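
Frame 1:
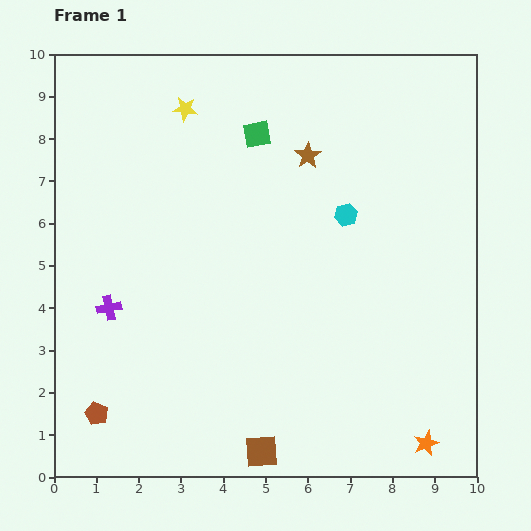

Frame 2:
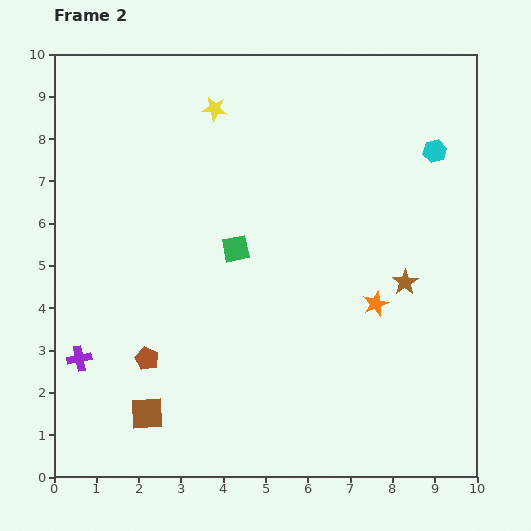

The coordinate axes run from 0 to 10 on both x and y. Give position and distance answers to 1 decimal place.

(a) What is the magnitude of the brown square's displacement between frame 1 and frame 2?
2.8

The brown square moved from (4.9, 0.6) to (2.2, 1.5), a distance of √(2.7² + 0.9²) ≈ 2.8.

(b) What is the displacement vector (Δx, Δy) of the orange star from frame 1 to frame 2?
(-1.2, 3.3)

The orange star was at (8.8, 0.8) in frame 1 and (7.6, 4.1) in frame 2.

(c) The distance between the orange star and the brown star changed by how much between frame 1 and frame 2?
-6.5

Distance in frame 1: 7.4. Distance in frame 2: 0.9.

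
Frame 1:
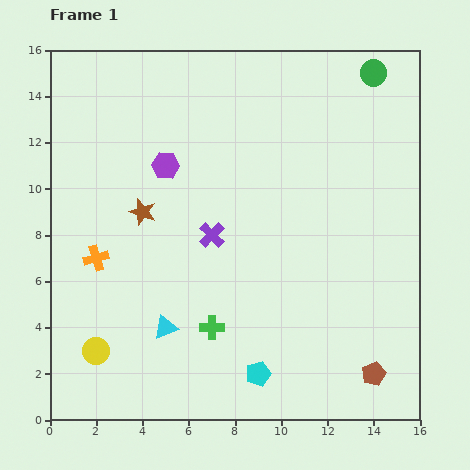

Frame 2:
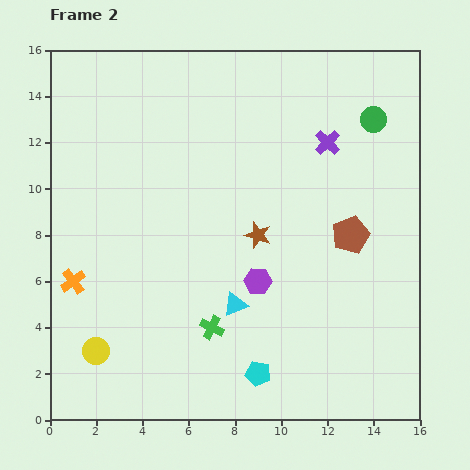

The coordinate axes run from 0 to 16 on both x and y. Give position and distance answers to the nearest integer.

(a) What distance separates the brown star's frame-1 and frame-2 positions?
5

The brown star moved from (4, 9) to (9, 8), a distance of √(5² + 1²) ≈ 5.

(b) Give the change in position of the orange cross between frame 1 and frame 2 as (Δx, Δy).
(-1, -1)

The orange cross was at (2, 7) in frame 1 and (1, 6) in frame 2.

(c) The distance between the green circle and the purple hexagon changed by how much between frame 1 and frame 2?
-1

Distance in frame 1: 10. Distance in frame 2: 9.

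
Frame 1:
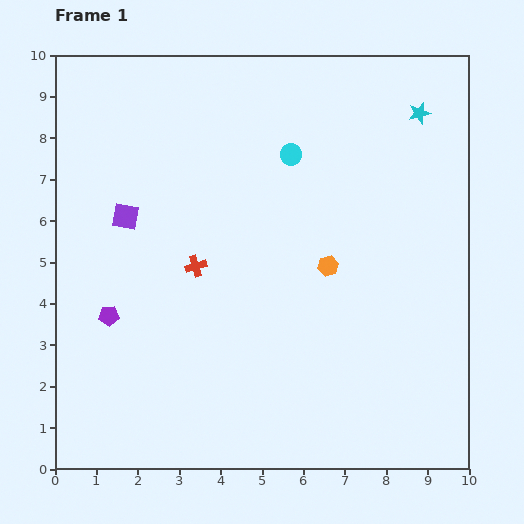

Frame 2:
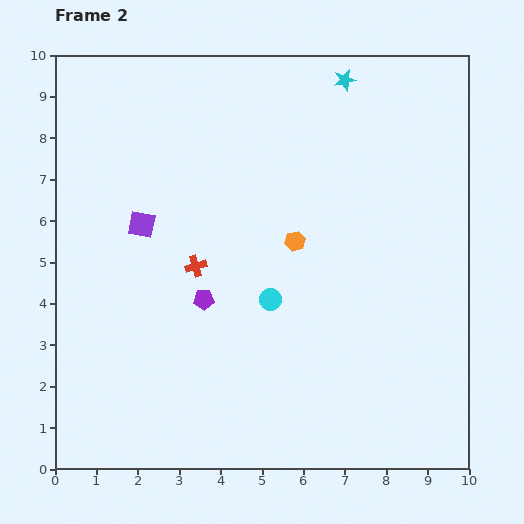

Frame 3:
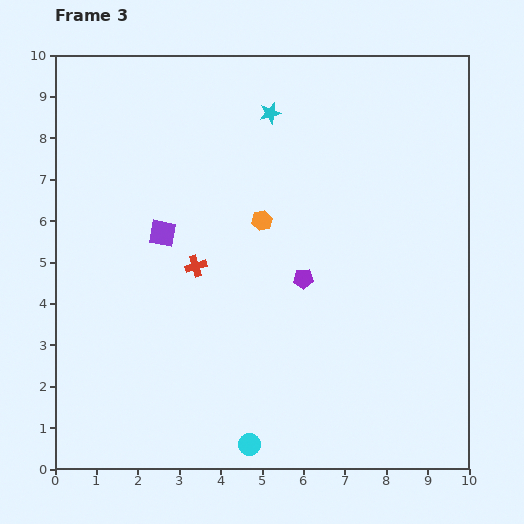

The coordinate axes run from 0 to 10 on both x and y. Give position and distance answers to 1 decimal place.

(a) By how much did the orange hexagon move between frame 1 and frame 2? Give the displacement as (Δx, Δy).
(-0.8, 0.6)

The orange hexagon was at (6.6, 4.9) in frame 1 and (5.8, 5.5) in frame 2.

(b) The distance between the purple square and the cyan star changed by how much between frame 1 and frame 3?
-3.6

Distance in frame 1: 7.5. Distance in frame 3: 3.9.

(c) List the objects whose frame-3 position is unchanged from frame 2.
the red cross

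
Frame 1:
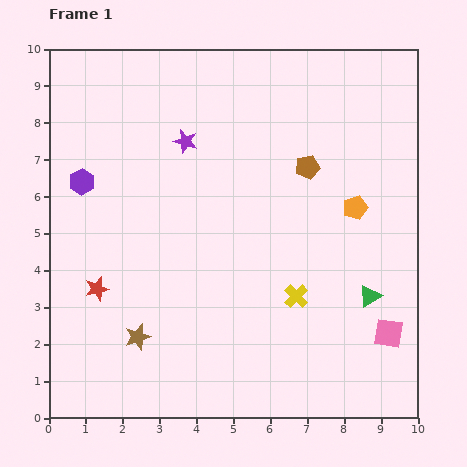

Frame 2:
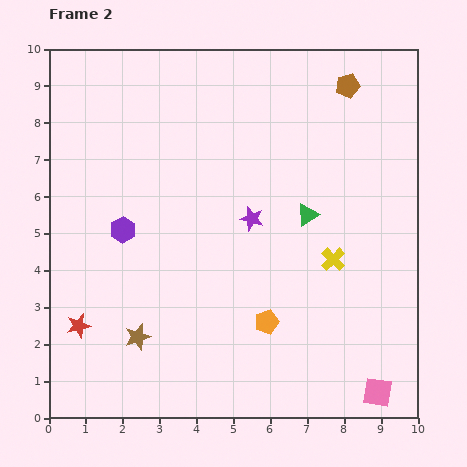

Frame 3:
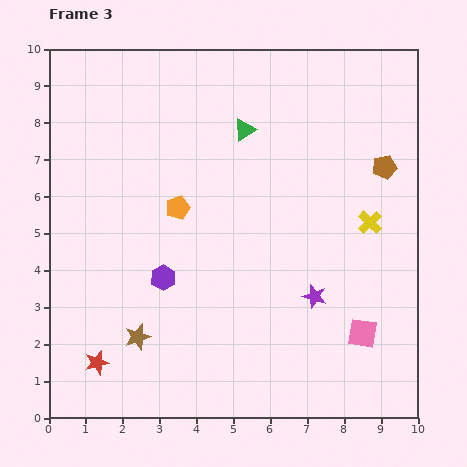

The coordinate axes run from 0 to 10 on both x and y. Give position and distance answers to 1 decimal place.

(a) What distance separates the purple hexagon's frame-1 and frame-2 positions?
1.7

The purple hexagon moved from (0.9, 6.4) to (2.0, 5.1), a distance of √(1.1² + 1.3²) ≈ 1.7.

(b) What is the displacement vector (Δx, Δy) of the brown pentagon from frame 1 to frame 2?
(1.1, 2.2)

The brown pentagon was at (7.0, 6.8) in frame 1 and (8.1, 9.0) in frame 2.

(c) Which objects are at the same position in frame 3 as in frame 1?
the brown star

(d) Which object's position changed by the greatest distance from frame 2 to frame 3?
the orange pentagon

(moved 3.9; next 2.9)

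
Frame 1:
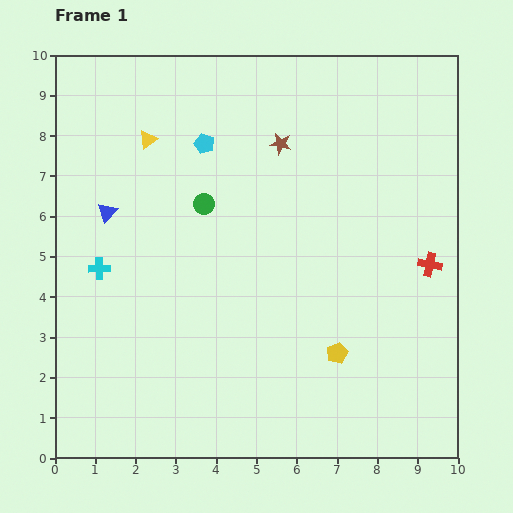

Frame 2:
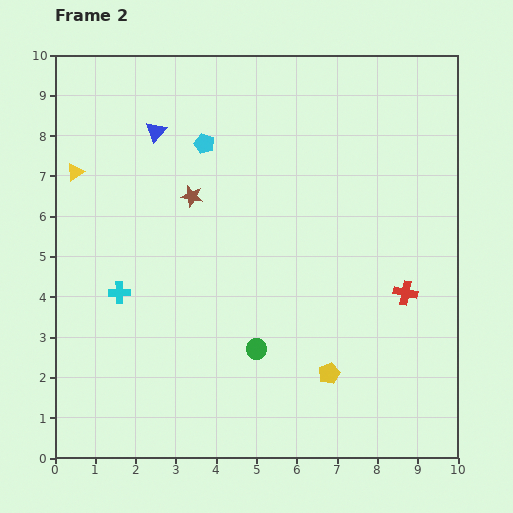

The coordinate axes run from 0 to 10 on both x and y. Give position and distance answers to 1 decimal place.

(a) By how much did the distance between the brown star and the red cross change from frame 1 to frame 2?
+1.0

Distance in frame 1: 4.8. Distance in frame 2: 5.8.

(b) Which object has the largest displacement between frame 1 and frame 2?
the green circle

(moved 3.8; next 2.6)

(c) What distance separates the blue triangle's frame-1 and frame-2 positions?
2.3

The blue triangle moved from (1.3, 6.1) to (2.5, 8.1), a distance of √(1.2² + 2.0²) ≈ 2.3.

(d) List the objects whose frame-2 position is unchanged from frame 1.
the cyan pentagon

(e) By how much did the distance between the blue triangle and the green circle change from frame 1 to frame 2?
+3.6

Distance in frame 1: 2.4. Distance in frame 2: 6.0.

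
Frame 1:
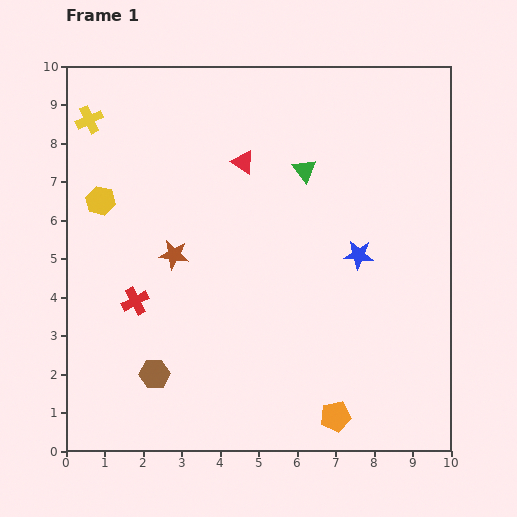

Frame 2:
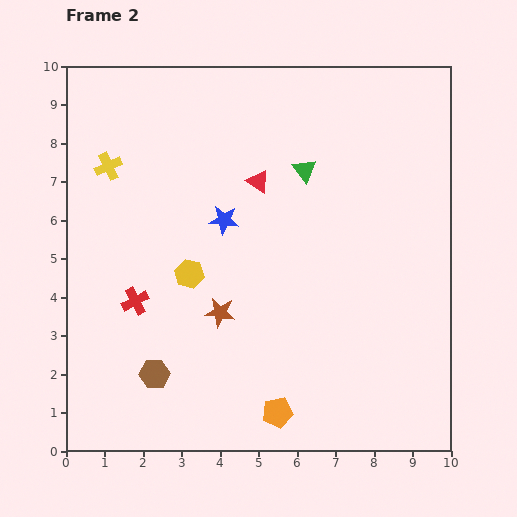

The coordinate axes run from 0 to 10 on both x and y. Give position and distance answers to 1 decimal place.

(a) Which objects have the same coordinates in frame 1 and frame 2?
the red cross, the brown hexagon, the green triangle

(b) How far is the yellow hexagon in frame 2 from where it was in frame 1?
3.0

The yellow hexagon moved from (0.9, 6.5) to (3.2, 4.6), a distance of √(2.3² + 1.9²) ≈ 3.0.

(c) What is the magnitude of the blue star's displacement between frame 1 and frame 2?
3.6

The blue star moved from (7.6, 5.1) to (4.1, 6.0), a distance of √(3.5² + 0.9²) ≈ 3.6.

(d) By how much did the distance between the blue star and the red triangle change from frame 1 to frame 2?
-2.5

Distance in frame 1: 3.8. Distance in frame 2: 1.3.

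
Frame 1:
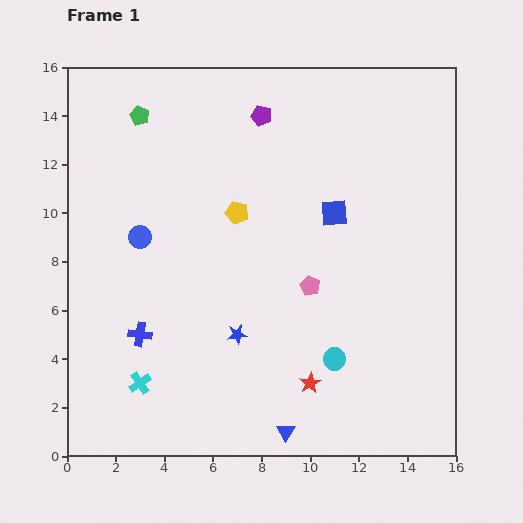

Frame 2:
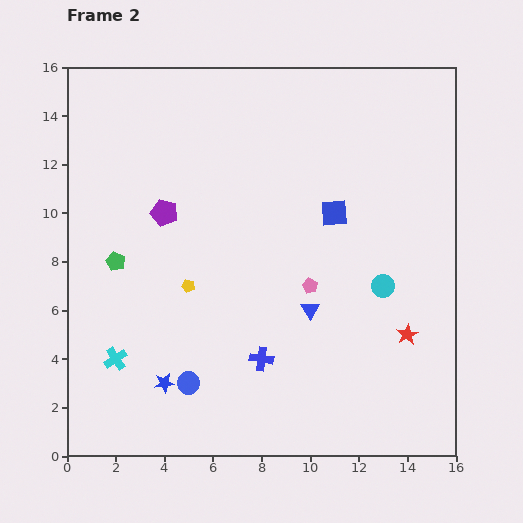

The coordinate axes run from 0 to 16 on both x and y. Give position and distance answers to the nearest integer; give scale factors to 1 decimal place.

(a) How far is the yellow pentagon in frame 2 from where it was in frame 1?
4

The yellow pentagon moved from (7, 10) to (5, 7), a distance of √(2² + 3²) ≈ 4.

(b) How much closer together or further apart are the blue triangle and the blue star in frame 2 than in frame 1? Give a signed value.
+3

Distance in frame 1: 4. Distance in frame 2: 7.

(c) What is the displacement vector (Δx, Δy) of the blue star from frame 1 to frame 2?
(-3, -2)

The blue star was at (7, 5) in frame 1 and (4, 3) in frame 2.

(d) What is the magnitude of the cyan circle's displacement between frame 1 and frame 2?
4

The cyan circle moved from (11, 4) to (13, 7), a distance of √(2² + 3²) ≈ 4.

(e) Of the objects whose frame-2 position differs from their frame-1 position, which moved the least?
the cyan cross

(moved 1)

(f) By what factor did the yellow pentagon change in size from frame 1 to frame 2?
0.6×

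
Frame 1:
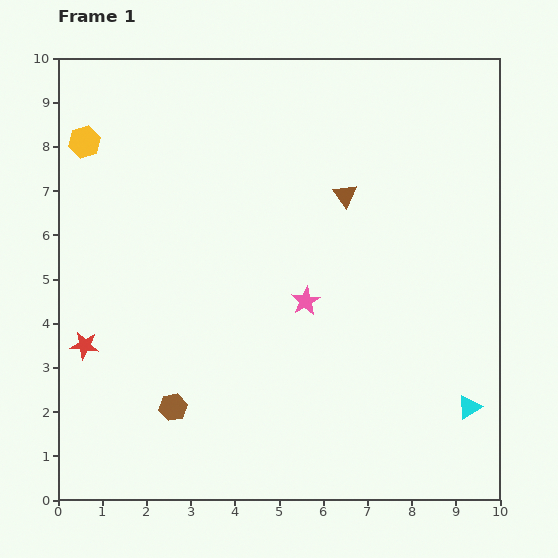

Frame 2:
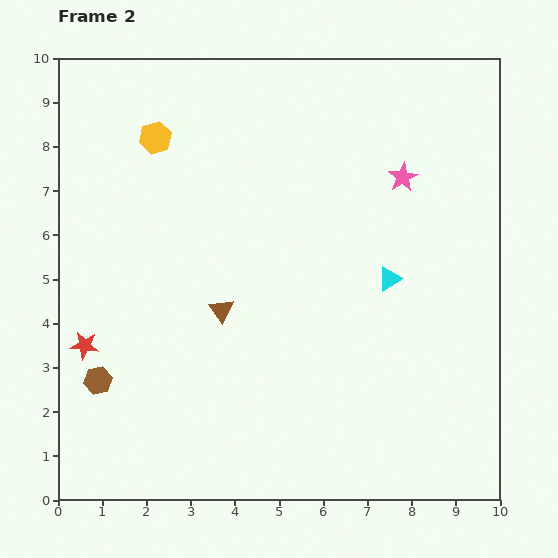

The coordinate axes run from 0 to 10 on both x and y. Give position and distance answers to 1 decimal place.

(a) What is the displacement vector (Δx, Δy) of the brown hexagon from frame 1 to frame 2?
(-1.7, 0.6)

The brown hexagon was at (2.6, 2.1) in frame 1 and (0.9, 2.7) in frame 2.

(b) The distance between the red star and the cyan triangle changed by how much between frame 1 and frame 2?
-1.7

Distance in frame 1: 8.8. Distance in frame 2: 7.1.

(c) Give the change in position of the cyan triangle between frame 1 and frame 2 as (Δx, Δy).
(-1.8, 2.9)

The cyan triangle was at (9.3, 2.1) in frame 1 and (7.5, 5.0) in frame 2.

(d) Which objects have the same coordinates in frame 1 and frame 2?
the red star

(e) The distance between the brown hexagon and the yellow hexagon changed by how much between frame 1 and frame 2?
-0.6

Distance in frame 1: 6.3. Distance in frame 2: 5.7.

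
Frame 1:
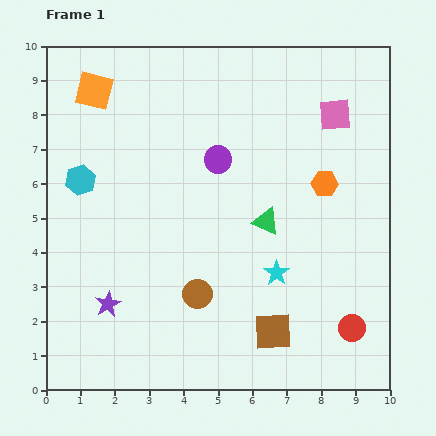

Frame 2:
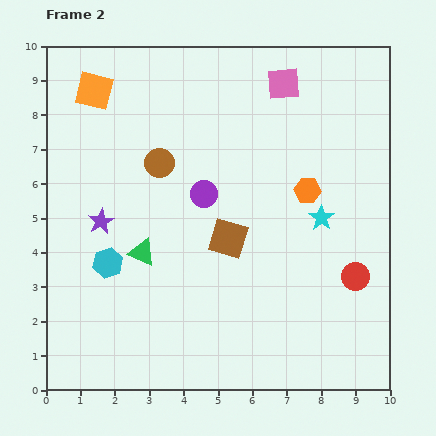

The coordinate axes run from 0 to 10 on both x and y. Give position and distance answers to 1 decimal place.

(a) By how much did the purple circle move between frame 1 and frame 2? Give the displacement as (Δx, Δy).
(-0.4, -1.0)

The purple circle was at (5.0, 6.7) in frame 1 and (4.6, 5.7) in frame 2.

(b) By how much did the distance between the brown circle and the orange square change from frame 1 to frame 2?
-3.8

Distance in frame 1: 6.6. Distance in frame 2: 2.8.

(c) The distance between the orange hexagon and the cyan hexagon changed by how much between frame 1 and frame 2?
-0.9

Distance in frame 1: 7.1. Distance in frame 2: 6.2.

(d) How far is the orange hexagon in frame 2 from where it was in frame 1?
0.5

The orange hexagon moved from (8.1, 6.0) to (7.6, 5.8), a distance of √(0.5² + 0.2²) ≈ 0.5.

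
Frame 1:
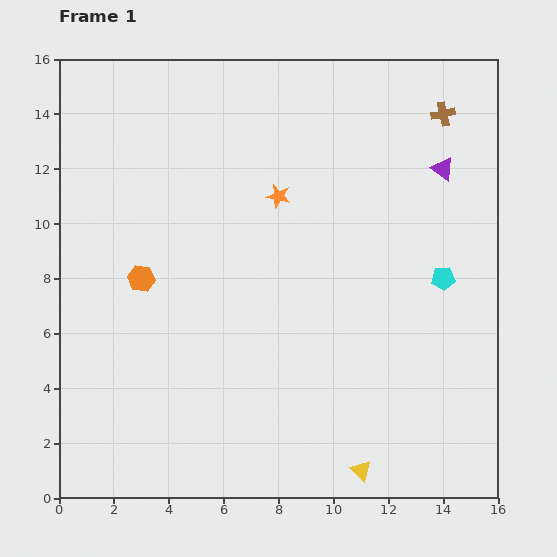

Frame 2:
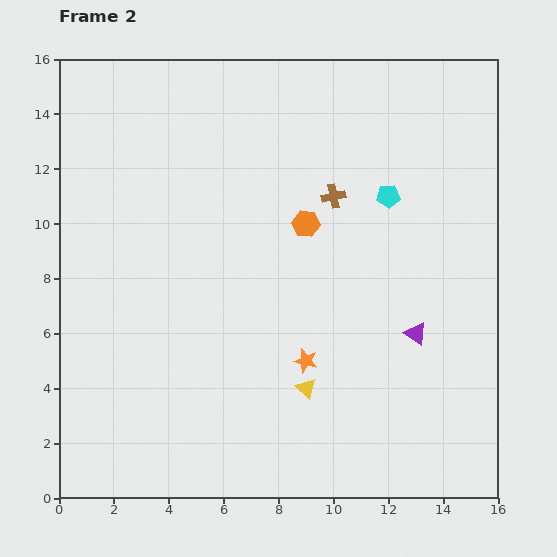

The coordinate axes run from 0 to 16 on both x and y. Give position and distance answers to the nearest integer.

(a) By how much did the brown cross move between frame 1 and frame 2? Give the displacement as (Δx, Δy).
(-4, -3)

The brown cross was at (14, 14) in frame 1 and (10, 11) in frame 2.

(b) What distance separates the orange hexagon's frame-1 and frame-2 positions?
6

The orange hexagon moved from (3, 8) to (9, 10), a distance of √(6² + 2²) ≈ 6.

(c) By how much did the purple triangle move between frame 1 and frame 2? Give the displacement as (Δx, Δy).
(-1, -6)

The purple triangle was at (14, 12) in frame 1 and (13, 6) in frame 2.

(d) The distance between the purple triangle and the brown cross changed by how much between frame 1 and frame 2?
+4

Distance in frame 1: 2. Distance in frame 2: 6.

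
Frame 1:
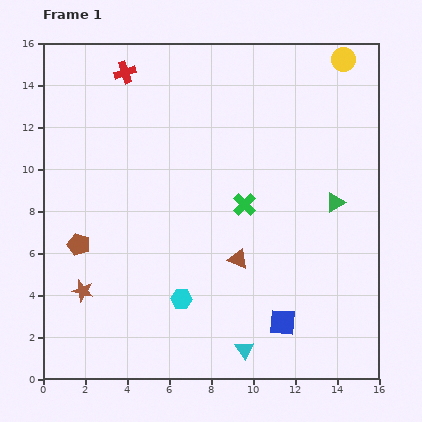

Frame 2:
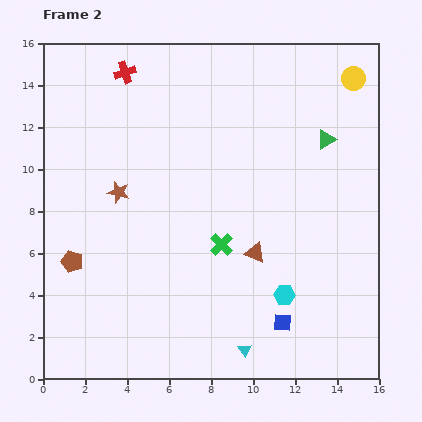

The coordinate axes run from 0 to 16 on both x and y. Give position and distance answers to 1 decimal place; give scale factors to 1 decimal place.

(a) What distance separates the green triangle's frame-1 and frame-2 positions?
3.0

The green triangle moved from (13.9, 8.4) to (13.5, 11.4), a distance of √(0.4² + 3.0²) ≈ 3.0.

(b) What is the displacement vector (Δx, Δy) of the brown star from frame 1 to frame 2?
(1.7, 4.7)

The brown star was at (1.9, 4.2) in frame 1 and (3.6, 8.9) in frame 2.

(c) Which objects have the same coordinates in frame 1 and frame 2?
the blue square, the cyan triangle, the red cross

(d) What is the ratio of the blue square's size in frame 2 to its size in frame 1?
0.7×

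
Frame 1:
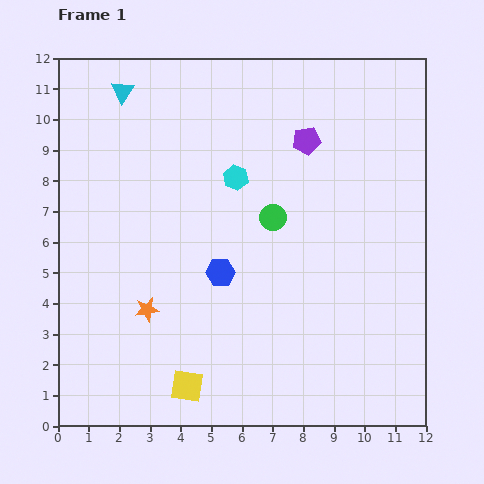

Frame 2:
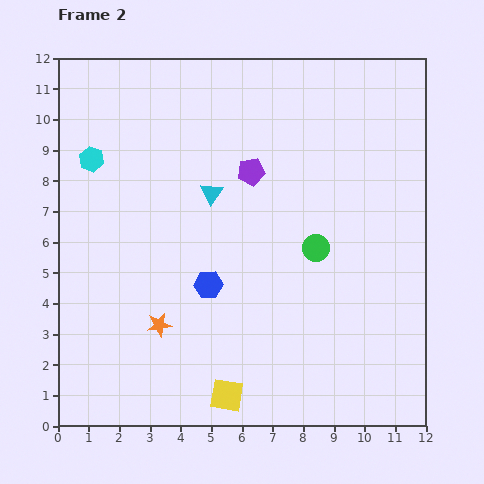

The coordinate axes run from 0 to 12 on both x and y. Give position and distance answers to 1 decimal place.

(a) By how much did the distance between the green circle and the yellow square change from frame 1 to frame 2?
-0.6

Distance in frame 1: 6.2. Distance in frame 2: 5.6.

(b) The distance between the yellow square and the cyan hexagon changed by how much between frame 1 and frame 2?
+1.9

Distance in frame 1: 7.0. Distance in frame 2: 8.9.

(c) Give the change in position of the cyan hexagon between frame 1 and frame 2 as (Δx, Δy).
(-4.7, 0.6)

The cyan hexagon was at (5.8, 8.1) in frame 1 and (1.1, 8.7) in frame 2.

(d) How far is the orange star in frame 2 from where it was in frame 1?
0.6

The orange star moved from (2.9, 3.8) to (3.3, 3.3), a distance of √(0.4² + 0.5²) ≈ 0.6.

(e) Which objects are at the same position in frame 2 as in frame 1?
none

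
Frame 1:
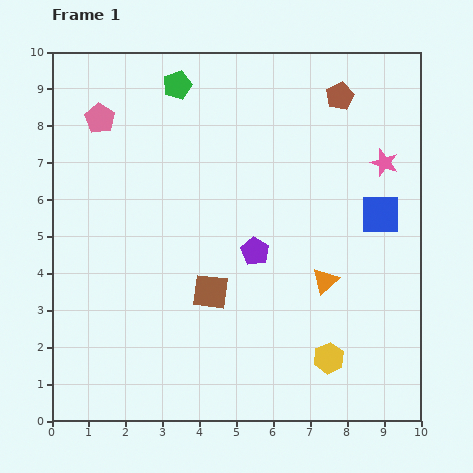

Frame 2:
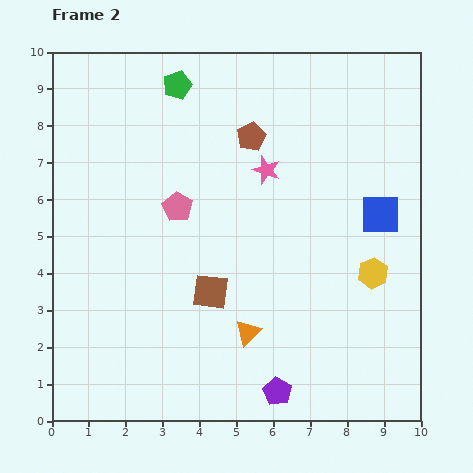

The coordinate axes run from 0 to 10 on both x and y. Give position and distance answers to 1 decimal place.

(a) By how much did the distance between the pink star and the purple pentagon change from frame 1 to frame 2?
+1.8

Distance in frame 1: 4.2. Distance in frame 2: 6.0.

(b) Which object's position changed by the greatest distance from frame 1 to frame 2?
the purple pentagon

(moved 3.8; next 3.2)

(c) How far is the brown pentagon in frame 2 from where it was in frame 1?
2.6

The brown pentagon moved from (7.8, 8.8) to (5.4, 7.7), a distance of √(2.4² + 1.1²) ≈ 2.6.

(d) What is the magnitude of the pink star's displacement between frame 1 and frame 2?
3.2

The pink star moved from (9.0, 7.0) to (5.8, 6.8), a distance of √(3.2² + 0.2²) ≈ 3.2.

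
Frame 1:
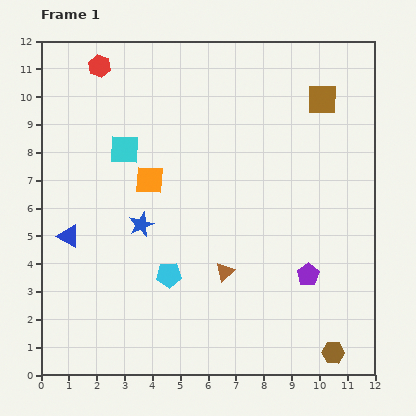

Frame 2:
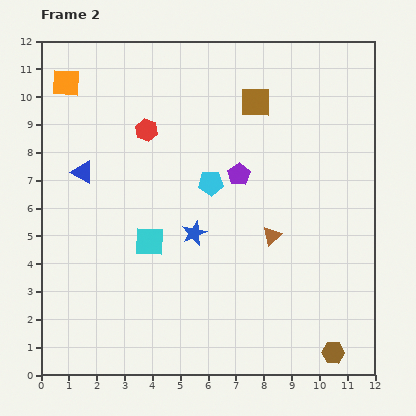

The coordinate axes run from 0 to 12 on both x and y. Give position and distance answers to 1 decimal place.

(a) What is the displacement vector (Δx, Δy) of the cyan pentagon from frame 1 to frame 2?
(1.5, 3.3)

The cyan pentagon was at (4.6, 3.6) in frame 1 and (6.1, 6.9) in frame 2.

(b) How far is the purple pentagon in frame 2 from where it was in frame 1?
4.4

The purple pentagon moved from (9.6, 3.6) to (7.1, 7.2), a distance of √(2.5² + 3.6²) ≈ 4.4.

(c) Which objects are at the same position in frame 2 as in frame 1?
the brown hexagon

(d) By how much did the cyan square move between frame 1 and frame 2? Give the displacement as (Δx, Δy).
(0.9, -3.3)

The cyan square was at (3.0, 8.1) in frame 1 and (3.9, 4.8) in frame 2.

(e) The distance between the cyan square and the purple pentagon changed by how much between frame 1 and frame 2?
-4.0

Distance in frame 1: 8.0. Distance in frame 2: 4.0.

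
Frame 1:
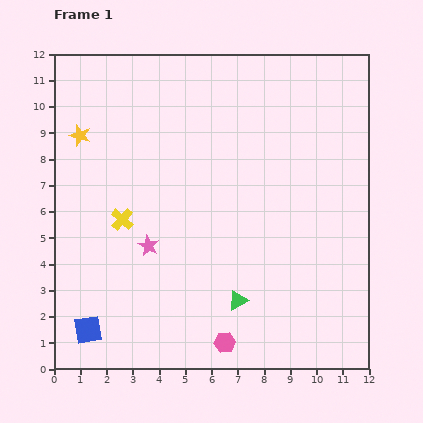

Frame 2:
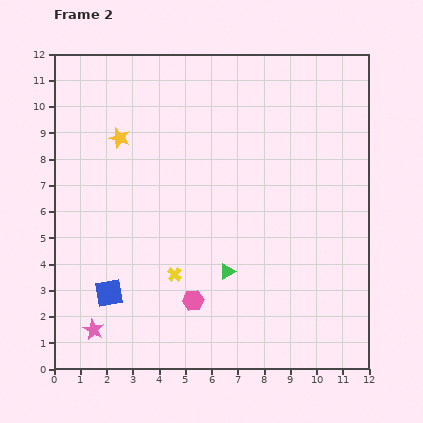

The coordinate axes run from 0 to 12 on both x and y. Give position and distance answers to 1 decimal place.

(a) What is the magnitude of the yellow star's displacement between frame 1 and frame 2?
1.5

The yellow star moved from (1.0, 8.9) to (2.5, 8.8), a distance of √(1.5² + 0.1²) ≈ 1.5.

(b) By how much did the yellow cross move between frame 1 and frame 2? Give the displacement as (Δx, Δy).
(2.0, -2.1)

The yellow cross was at (2.6, 5.7) in frame 1 and (4.6, 3.6) in frame 2.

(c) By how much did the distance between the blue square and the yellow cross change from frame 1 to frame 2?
-1.8

Distance in frame 1: 4.4. Distance in frame 2: 2.6.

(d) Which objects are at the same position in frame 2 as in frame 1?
none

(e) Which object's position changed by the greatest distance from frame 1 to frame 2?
the pink star

(moved 3.8; next 2.9)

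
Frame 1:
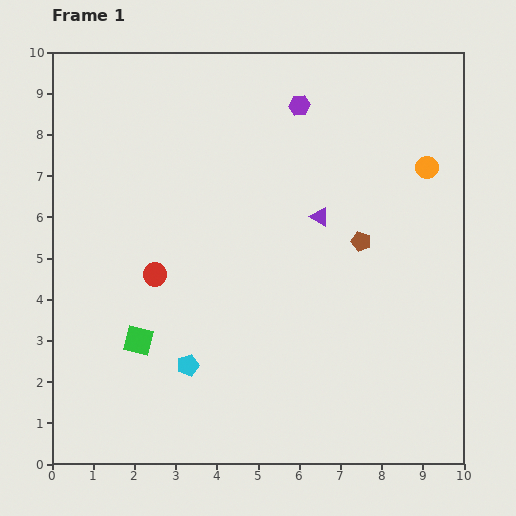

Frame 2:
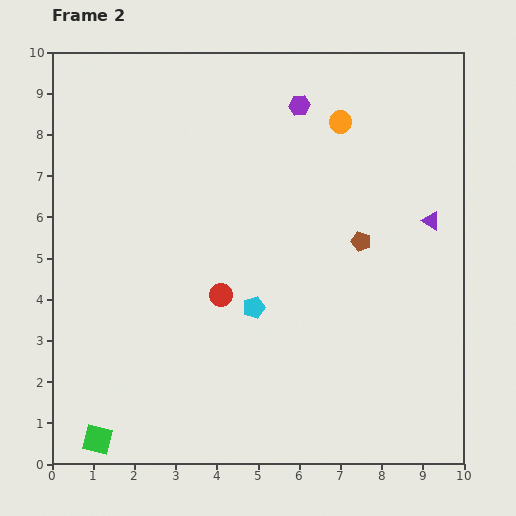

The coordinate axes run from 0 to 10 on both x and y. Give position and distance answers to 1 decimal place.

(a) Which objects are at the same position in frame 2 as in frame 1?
the purple hexagon, the brown pentagon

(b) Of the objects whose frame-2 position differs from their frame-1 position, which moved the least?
the red circle

(moved 1.7)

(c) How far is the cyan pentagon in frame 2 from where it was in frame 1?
2.1

The cyan pentagon moved from (3.3, 2.4) to (4.9, 3.8), a distance of √(1.6² + 1.4²) ≈ 2.1.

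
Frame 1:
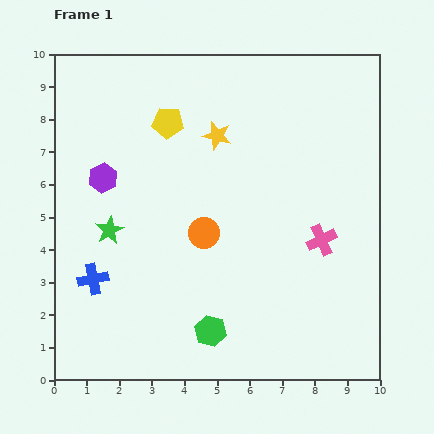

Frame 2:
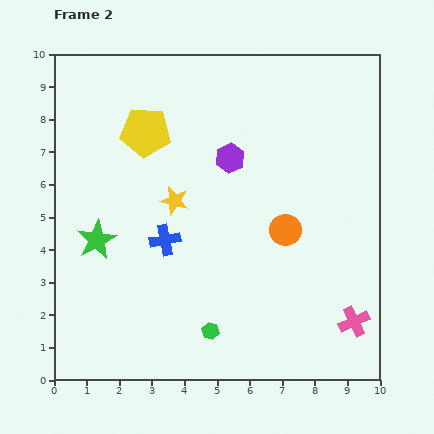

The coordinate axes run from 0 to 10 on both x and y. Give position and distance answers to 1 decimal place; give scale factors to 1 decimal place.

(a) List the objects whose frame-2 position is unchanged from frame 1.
the green hexagon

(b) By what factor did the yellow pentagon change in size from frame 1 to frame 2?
1.6×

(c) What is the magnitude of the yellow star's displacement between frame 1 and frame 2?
2.4

The yellow star moved from (5.0, 7.5) to (3.7, 5.5), a distance of √(1.3² + 2.0²) ≈ 2.4.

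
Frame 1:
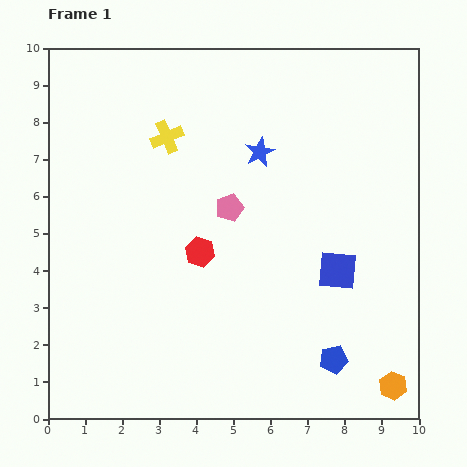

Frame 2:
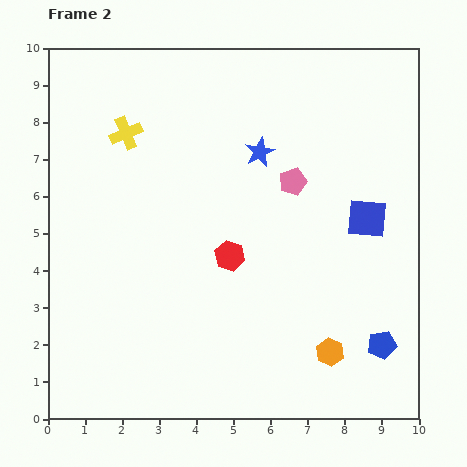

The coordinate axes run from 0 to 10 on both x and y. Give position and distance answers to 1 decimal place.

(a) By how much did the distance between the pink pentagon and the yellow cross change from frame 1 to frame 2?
+2.2

Distance in frame 1: 2.5. Distance in frame 2: 4.7.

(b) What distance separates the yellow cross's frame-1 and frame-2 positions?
1.1

The yellow cross moved from (3.2, 7.6) to (2.1, 7.7), a distance of √(1.1² + 0.1²) ≈ 1.1.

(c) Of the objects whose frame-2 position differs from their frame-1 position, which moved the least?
the red hexagon

(moved 0.8)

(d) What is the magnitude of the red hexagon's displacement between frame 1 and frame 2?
0.8

The red hexagon moved from (4.1, 4.5) to (4.9, 4.4), a distance of √(0.8² + 0.1²) ≈ 0.8.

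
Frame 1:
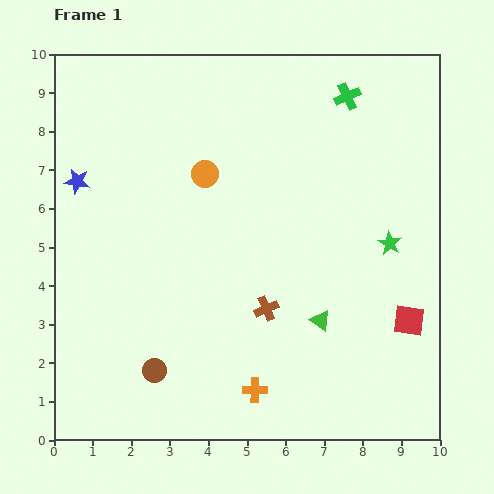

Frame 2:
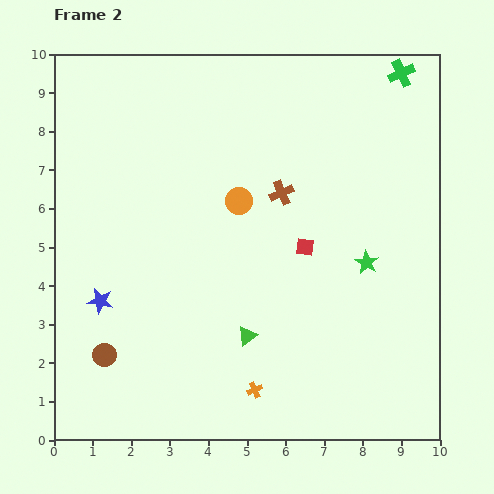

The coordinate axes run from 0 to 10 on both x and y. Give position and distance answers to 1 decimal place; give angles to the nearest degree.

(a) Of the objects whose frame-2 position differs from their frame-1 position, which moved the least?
the green star

(moved 0.8)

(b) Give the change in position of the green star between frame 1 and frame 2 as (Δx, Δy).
(-0.6, -0.5)

The green star was at (8.7, 5.1) in frame 1 and (8.1, 4.6) in frame 2.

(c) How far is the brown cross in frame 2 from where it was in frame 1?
3.0

The brown cross moved from (5.5, 3.4) to (5.9, 6.4), a distance of √(0.4² + 3.0²) ≈ 3.0.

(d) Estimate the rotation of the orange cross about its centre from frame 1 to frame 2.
23° counter-clockwise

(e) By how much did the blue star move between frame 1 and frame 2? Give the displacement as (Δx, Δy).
(0.6, -3.1)

The blue star was at (0.6, 6.7) in frame 1 and (1.2, 3.6) in frame 2.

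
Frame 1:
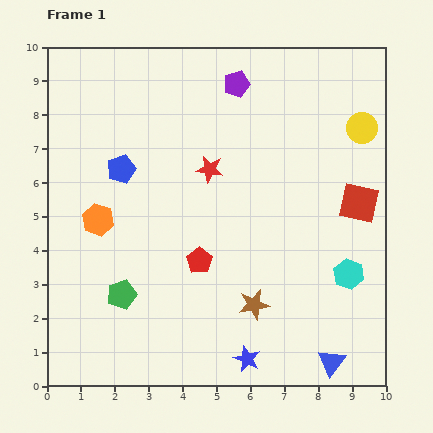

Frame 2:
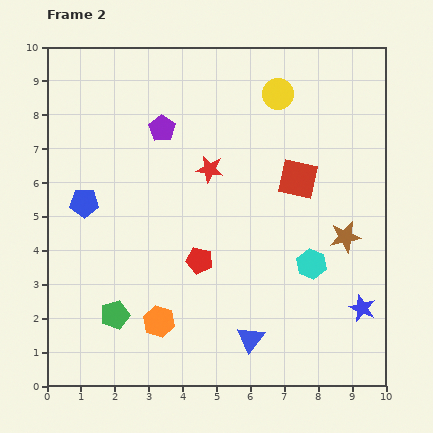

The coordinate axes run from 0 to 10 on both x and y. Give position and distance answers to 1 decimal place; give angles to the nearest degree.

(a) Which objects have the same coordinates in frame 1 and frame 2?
the red star, the red pentagon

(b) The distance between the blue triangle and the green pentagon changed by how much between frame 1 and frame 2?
-2.4

Distance in frame 1: 6.5. Distance in frame 2: 4.1.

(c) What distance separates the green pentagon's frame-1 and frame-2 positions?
0.6

The green pentagon moved from (2.2, 2.7) to (2.0, 2.1), a distance of √(0.2² + 0.6²) ≈ 0.6.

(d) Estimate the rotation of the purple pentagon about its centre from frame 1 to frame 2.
21° counter-clockwise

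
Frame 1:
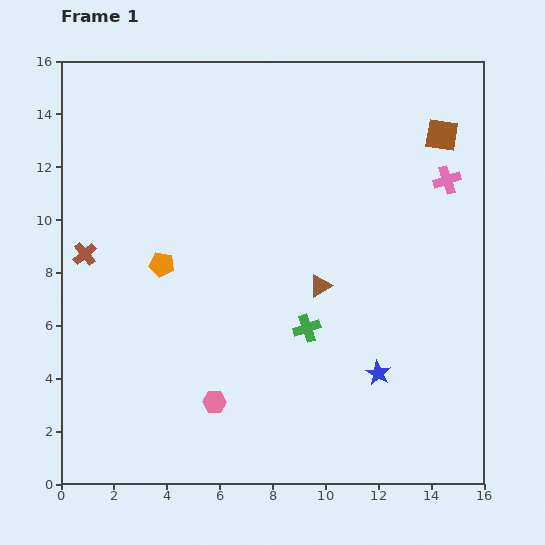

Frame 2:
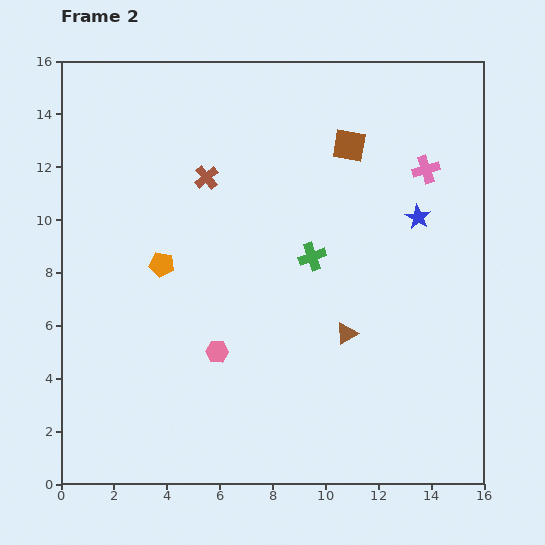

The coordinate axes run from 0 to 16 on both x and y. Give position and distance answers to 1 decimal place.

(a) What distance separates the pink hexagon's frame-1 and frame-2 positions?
1.9

The pink hexagon moved from (5.8, 3.1) to (5.9, 5.0), a distance of √(0.1² + 1.9²) ≈ 1.9.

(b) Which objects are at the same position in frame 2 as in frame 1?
the orange pentagon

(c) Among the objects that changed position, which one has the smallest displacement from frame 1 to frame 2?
the pink cross

(moved 0.9)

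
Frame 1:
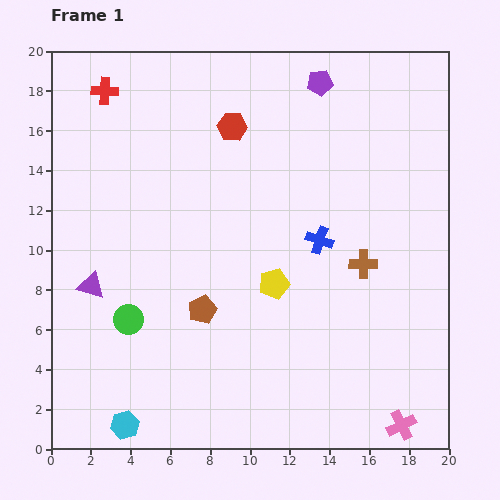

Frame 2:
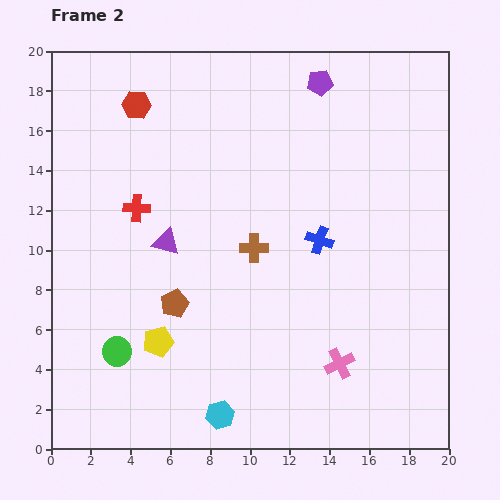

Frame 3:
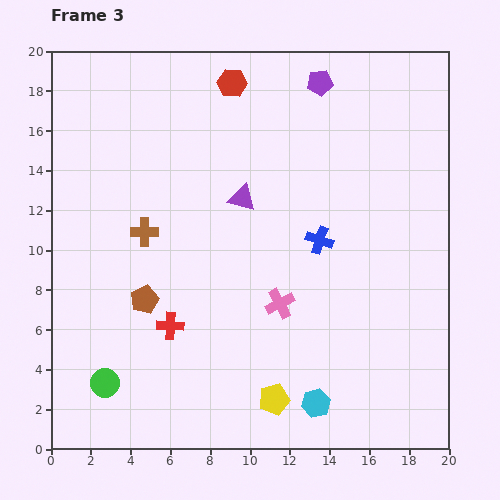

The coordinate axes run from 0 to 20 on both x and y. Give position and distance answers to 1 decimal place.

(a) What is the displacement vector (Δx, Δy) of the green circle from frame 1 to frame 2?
(-0.6, -1.6)

The green circle was at (3.9, 6.5) in frame 1 and (3.3, 4.9) in frame 2.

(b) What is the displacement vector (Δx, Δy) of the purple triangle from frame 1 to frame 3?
(7.6, 4.4)

The purple triangle was at (2.0, 8.2) in frame 1 and (9.6, 12.6) in frame 3.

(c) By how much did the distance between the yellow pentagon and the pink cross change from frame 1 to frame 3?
-4.8

Distance in frame 1: 9.6. Distance in frame 3: 4.8.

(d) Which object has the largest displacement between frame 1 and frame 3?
the red cross

(moved 12.3; next 11.1)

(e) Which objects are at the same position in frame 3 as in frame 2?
the purple pentagon, the blue cross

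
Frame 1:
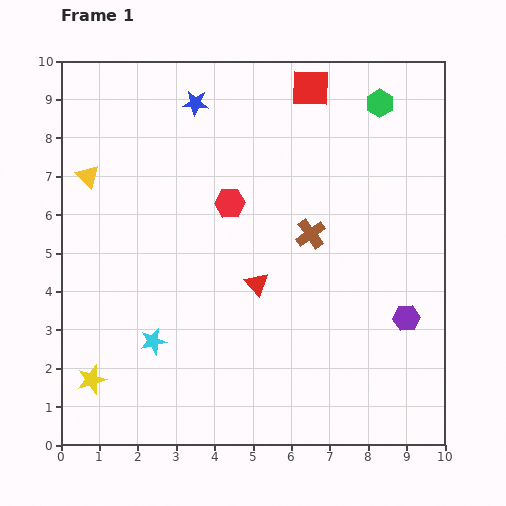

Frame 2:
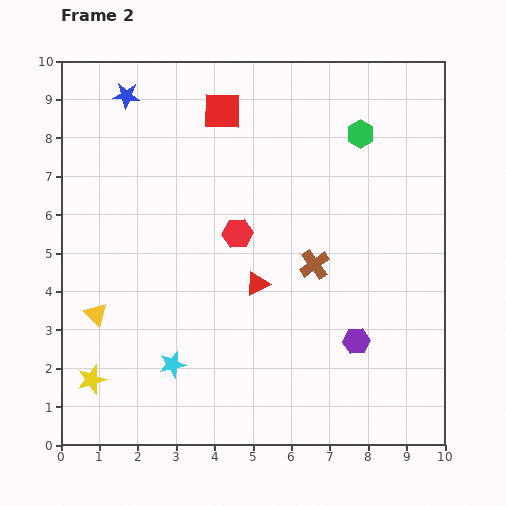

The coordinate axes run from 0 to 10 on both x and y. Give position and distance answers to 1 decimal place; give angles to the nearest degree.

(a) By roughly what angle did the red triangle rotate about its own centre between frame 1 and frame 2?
43° clockwise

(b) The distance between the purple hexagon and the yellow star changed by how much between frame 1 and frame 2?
-1.4

Distance in frame 1: 8.4. Distance in frame 2: 7.0.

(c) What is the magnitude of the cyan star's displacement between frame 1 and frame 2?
0.8

The cyan star moved from (2.4, 2.7) to (2.9, 2.1), a distance of √(0.5² + 0.6²) ≈ 0.8.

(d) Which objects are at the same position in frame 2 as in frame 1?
the red triangle, the yellow star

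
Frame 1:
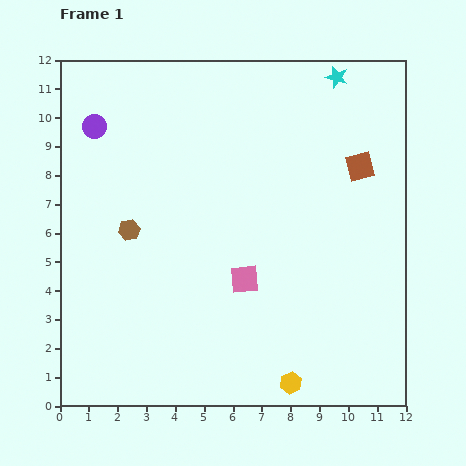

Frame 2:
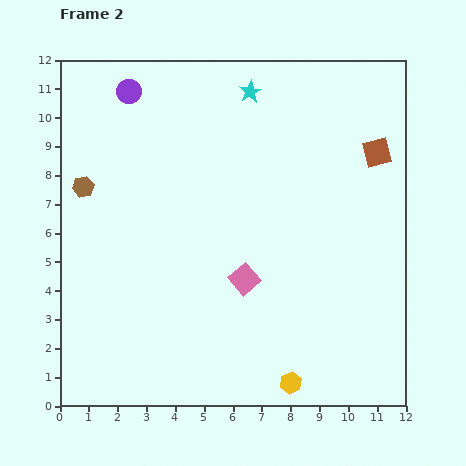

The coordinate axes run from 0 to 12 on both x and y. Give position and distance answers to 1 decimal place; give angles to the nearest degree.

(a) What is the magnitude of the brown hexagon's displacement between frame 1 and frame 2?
2.2

The brown hexagon moved from (2.4, 6.1) to (0.8, 7.6), a distance of √(1.6² + 1.5²) ≈ 2.2.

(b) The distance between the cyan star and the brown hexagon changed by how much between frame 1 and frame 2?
-2.2

Distance in frame 1: 8.9. Distance in frame 2: 6.7.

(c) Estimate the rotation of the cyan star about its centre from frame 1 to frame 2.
27° clockwise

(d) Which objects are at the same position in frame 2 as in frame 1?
the pink square, the yellow hexagon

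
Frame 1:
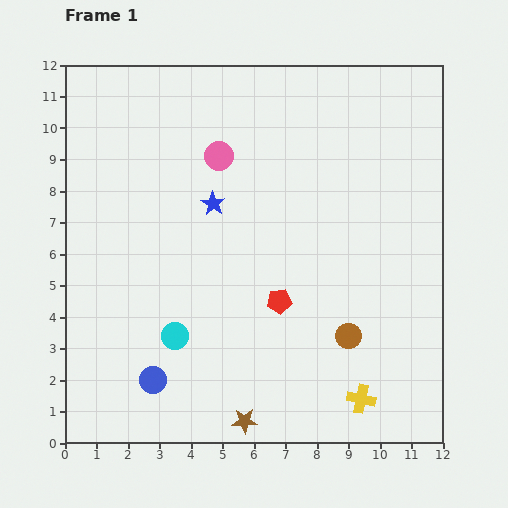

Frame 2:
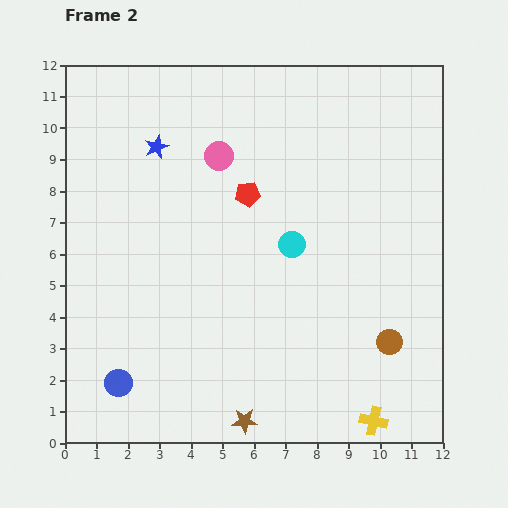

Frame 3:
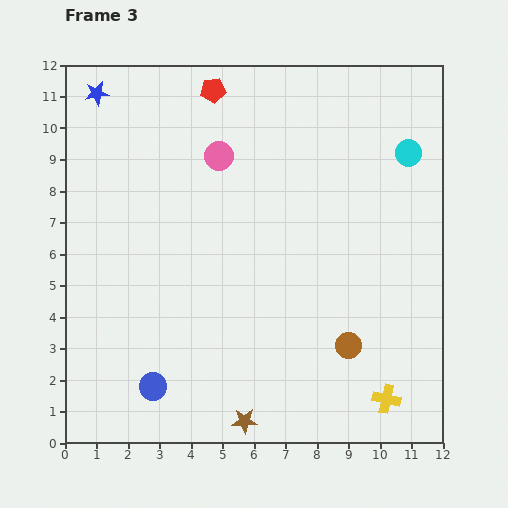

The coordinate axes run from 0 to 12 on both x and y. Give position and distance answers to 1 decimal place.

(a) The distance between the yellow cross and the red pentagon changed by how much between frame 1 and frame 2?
+4.2

Distance in frame 1: 4.0. Distance in frame 2: 8.2.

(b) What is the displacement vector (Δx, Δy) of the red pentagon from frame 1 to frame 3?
(-2.1, 6.7)

The red pentagon was at (6.8, 4.5) in frame 1 and (4.7, 11.2) in frame 3.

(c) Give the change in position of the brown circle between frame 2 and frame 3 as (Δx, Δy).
(-1.3, -0.1)

The brown circle was at (10.3, 3.2) in frame 2 and (9.0, 3.1) in frame 3.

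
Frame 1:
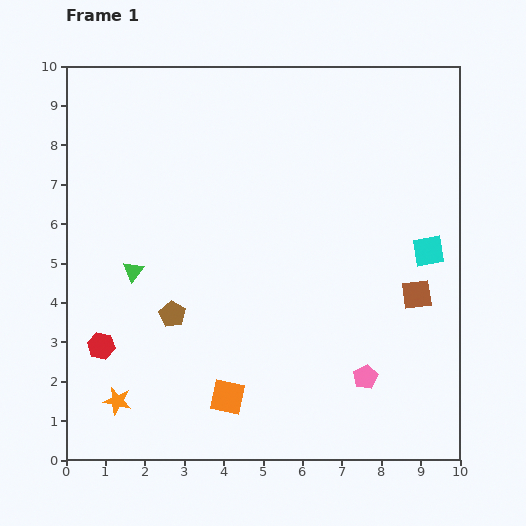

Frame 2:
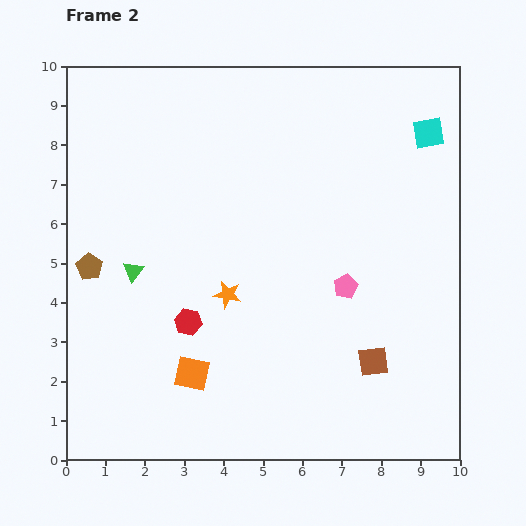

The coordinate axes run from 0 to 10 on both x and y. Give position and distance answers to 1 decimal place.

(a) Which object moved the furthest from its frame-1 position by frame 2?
the orange star

(moved 3.9; next 3.0)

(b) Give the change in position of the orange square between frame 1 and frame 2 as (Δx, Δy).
(-0.9, 0.6)

The orange square was at (4.1, 1.6) in frame 1 and (3.2, 2.2) in frame 2.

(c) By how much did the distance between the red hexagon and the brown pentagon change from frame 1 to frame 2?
+0.9

Distance in frame 1: 2.0. Distance in frame 2: 2.9.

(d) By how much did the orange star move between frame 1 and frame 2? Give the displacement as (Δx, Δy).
(2.8, 2.7)

The orange star was at (1.3, 1.5) in frame 1 and (4.1, 4.2) in frame 2.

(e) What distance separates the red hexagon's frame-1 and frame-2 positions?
2.3

The red hexagon moved from (0.9, 2.9) to (3.1, 3.5), a distance of √(2.2² + 0.6²) ≈ 2.3.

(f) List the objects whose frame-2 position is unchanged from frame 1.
the green triangle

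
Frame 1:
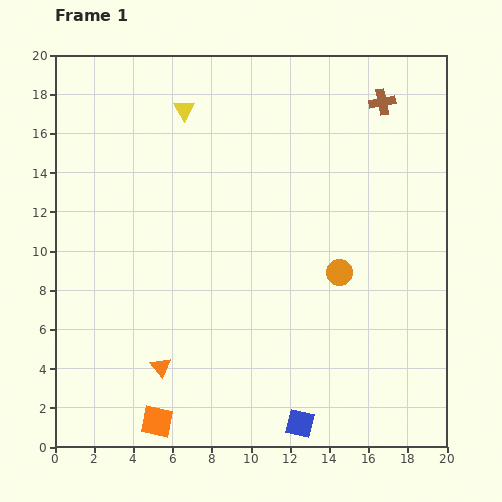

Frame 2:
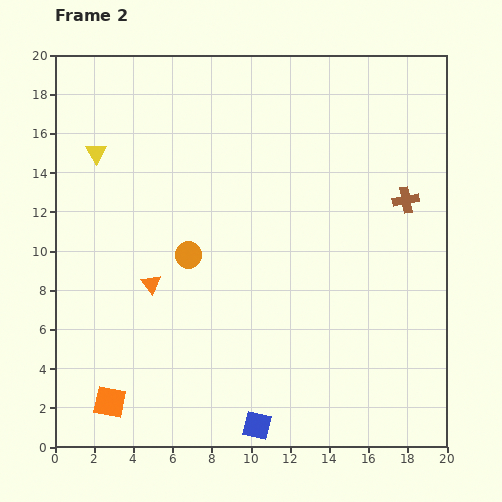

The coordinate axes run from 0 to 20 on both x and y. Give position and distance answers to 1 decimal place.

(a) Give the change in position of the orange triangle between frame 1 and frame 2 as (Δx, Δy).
(-0.5, 4.2)

The orange triangle was at (5.4, 4.1) in frame 1 and (4.9, 8.3) in frame 2.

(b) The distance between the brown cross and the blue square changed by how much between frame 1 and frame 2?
-3.1

Distance in frame 1: 16.9. Distance in frame 2: 13.8.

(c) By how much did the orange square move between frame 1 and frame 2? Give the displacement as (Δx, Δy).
(-2.4, 1.0)

The orange square was at (5.2, 1.3) in frame 1 and (2.8, 2.3) in frame 2.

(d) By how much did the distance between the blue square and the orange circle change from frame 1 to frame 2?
+1.4

Distance in frame 1: 8.0. Distance in frame 2: 9.4.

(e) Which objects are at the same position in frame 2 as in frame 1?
none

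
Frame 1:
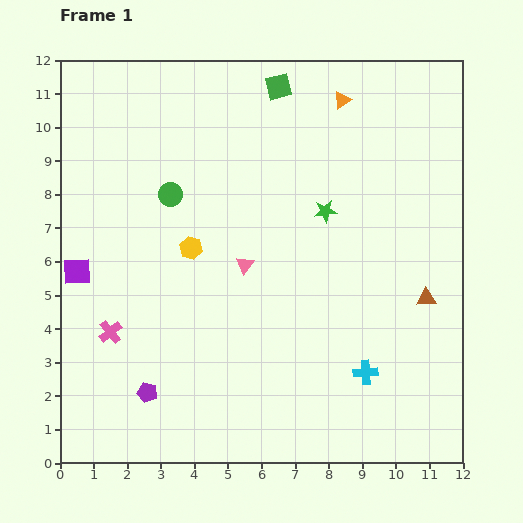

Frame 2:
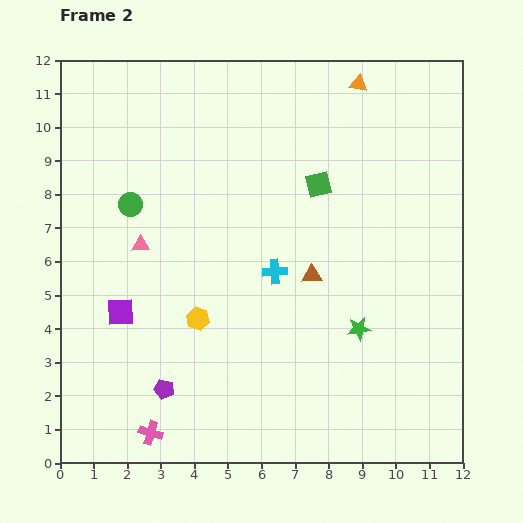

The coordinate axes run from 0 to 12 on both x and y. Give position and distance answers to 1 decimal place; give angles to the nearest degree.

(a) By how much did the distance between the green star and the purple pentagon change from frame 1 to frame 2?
-1.5

Distance in frame 1: 7.6. Distance in frame 2: 6.1.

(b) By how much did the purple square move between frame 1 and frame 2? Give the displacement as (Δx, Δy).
(1.3, -1.2)

The purple square was at (0.5, 5.7) in frame 1 and (1.8, 4.5) in frame 2.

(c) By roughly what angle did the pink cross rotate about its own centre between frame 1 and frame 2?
34° counter-clockwise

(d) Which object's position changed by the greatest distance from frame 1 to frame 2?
the cyan cross

(moved 4.0; next 3.6)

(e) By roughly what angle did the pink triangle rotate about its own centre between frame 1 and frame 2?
54° clockwise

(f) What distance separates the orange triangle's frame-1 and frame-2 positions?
0.7

The orange triangle moved from (8.4, 10.8) to (8.9, 11.3), a distance of √(0.5² + 0.5²) ≈ 0.7.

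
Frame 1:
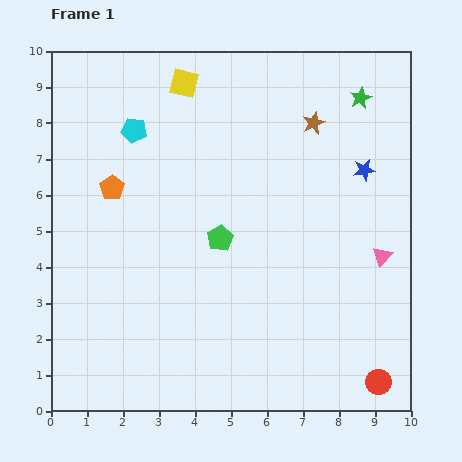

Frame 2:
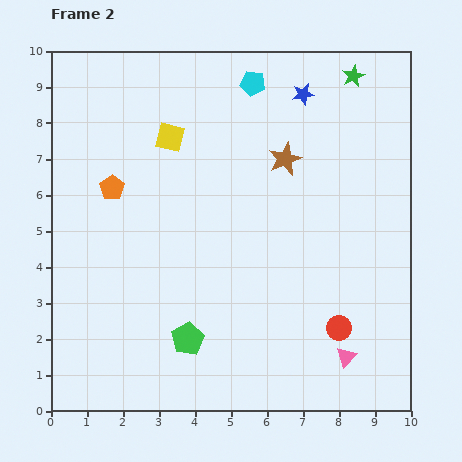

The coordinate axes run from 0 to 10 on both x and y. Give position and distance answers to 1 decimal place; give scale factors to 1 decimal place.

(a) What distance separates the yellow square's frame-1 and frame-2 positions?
1.6

The yellow square moved from (3.7, 9.1) to (3.3, 7.6), a distance of √(0.4² + 1.5²) ≈ 1.6.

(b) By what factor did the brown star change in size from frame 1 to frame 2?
1.5×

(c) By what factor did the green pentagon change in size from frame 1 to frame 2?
1.3×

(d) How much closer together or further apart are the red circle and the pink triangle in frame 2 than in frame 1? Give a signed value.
-2.7

Distance in frame 1: 3.5. Distance in frame 2: 0.8.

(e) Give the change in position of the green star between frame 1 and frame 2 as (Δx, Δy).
(-0.2, 0.6)

The green star was at (8.6, 8.7) in frame 1 and (8.4, 9.3) in frame 2.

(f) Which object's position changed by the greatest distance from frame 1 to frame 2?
the cyan pentagon

(moved 3.5; next 3.0)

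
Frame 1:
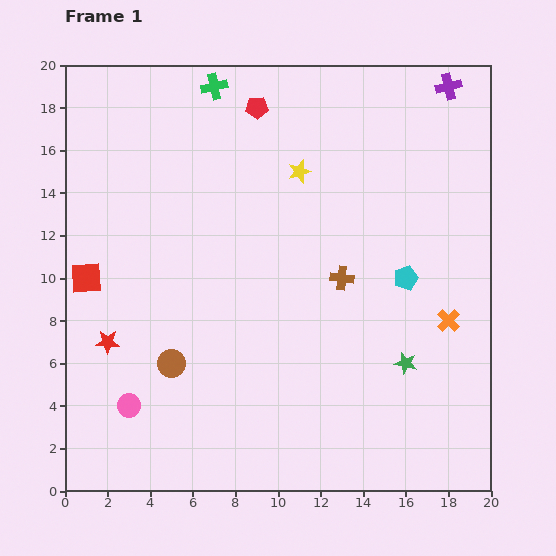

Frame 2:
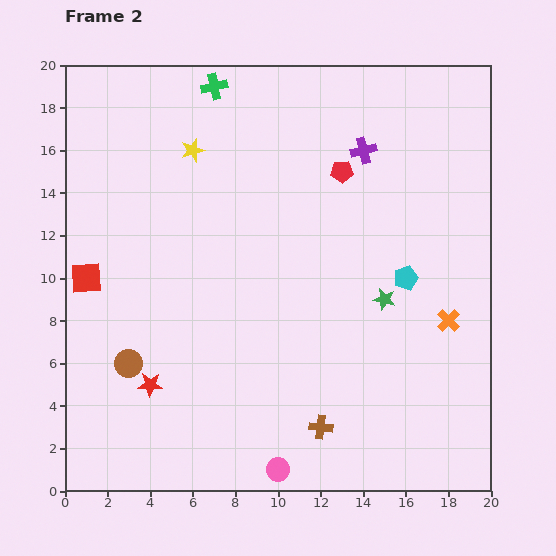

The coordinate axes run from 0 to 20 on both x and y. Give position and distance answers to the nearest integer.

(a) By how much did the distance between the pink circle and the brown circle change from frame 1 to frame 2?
+6

Distance in frame 1: 3. Distance in frame 2: 9.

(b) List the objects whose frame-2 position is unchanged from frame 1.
the green cross, the orange cross, the cyan pentagon, the red square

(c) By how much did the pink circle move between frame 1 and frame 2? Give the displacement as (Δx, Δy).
(7, -3)

The pink circle was at (3, 4) in frame 1 and (10, 1) in frame 2.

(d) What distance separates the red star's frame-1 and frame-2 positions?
3

The red star moved from (2, 7) to (4, 5), a distance of √(2² + 2²) ≈ 3.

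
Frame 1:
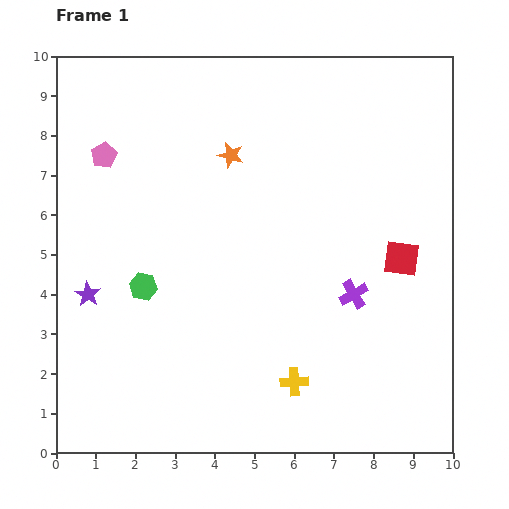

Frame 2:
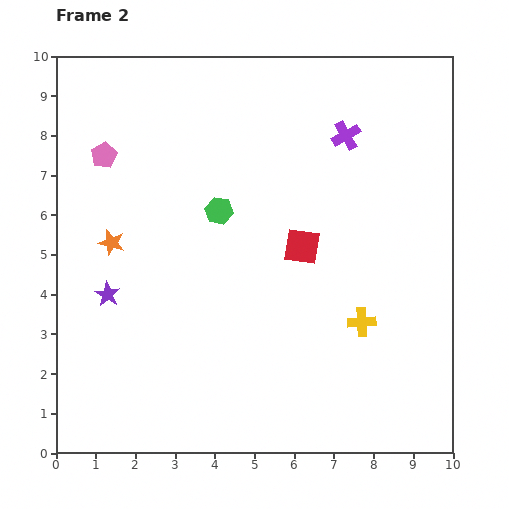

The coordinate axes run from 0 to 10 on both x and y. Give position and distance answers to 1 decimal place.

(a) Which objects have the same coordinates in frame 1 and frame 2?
the pink pentagon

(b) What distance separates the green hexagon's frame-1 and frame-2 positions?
2.7

The green hexagon moved from (2.2, 4.2) to (4.1, 6.1), a distance of √(1.9² + 1.9²) ≈ 2.7.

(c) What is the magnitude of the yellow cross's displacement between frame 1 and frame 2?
2.3

The yellow cross moved from (6.0, 1.8) to (7.7, 3.3), a distance of √(1.7² + 1.5²) ≈ 2.3.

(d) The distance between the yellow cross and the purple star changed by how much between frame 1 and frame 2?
+0.8

Distance in frame 1: 5.6. Distance in frame 2: 6.4.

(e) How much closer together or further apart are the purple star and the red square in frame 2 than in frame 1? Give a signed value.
-3.0

Distance in frame 1: 8.0. Distance in frame 2: 5.0.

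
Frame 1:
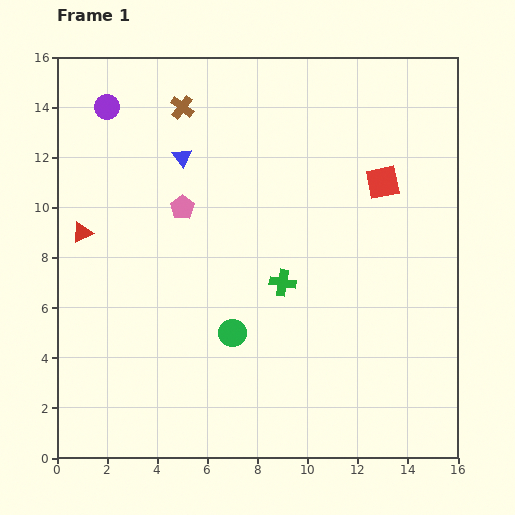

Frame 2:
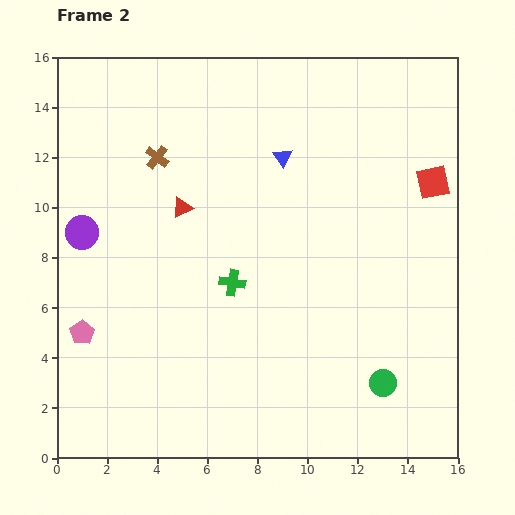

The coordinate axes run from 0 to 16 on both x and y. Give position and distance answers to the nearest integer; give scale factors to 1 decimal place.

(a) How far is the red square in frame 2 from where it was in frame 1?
2

The red square moved from (13, 11) to (15, 11), a distance of √(2² + 0²) ≈ 2.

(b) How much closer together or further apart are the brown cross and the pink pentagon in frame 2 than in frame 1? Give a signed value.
+4

Distance in frame 1: 4. Distance in frame 2: 8.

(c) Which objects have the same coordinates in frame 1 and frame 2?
none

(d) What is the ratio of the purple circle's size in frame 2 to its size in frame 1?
1.3×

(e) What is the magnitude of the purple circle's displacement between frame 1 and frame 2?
5

The purple circle moved from (2, 14) to (1, 9), a distance of √(1² + 5²) ≈ 5.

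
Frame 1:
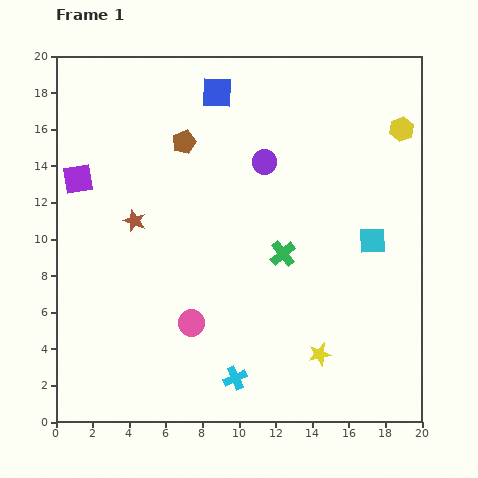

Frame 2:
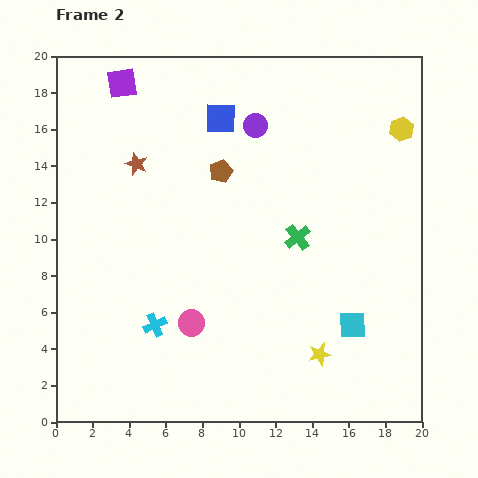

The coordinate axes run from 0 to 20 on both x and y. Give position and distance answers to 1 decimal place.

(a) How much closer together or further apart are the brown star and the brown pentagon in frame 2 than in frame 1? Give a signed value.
-0.5

Distance in frame 1: 5.1. Distance in frame 2: 4.6.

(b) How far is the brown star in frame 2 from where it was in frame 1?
3.1

The brown star moved from (4.3, 11.0) to (4.4, 14.1), a distance of √(0.1² + 3.1²) ≈ 3.1.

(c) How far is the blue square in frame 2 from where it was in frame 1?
1.4

The blue square moved from (8.8, 18.0) to (9.0, 16.6), a distance of √(0.2² + 1.4²) ≈ 1.4.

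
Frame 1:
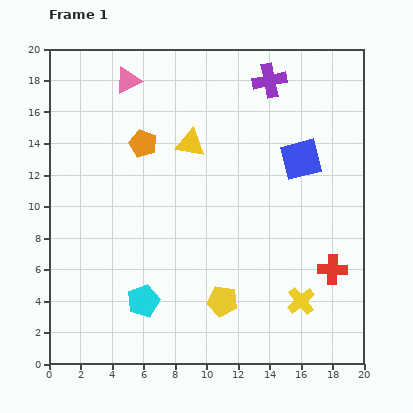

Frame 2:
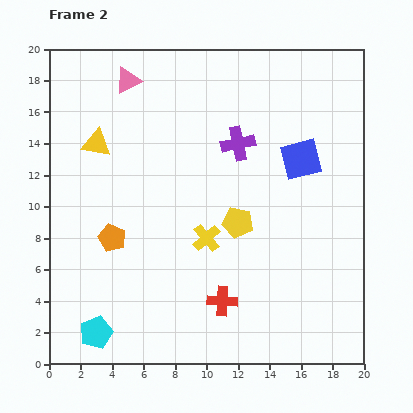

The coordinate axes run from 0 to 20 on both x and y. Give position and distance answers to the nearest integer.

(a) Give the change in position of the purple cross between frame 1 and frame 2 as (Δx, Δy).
(-2, -4)

The purple cross was at (14, 18) in frame 1 and (12, 14) in frame 2.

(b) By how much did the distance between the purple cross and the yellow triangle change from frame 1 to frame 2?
+3

Distance in frame 1: 6. Distance in frame 2: 9.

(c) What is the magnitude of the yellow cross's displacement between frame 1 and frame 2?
7

The yellow cross moved from (16, 4) to (10, 8), a distance of √(6² + 4²) ≈ 7.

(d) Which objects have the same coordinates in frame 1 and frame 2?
the blue square, the pink triangle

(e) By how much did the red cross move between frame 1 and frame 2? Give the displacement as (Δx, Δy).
(-7, -2)

The red cross was at (18, 6) in frame 1 and (11, 4) in frame 2.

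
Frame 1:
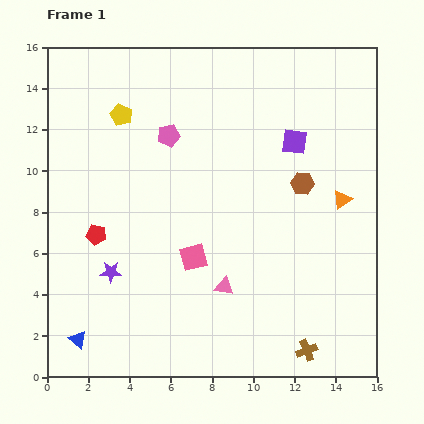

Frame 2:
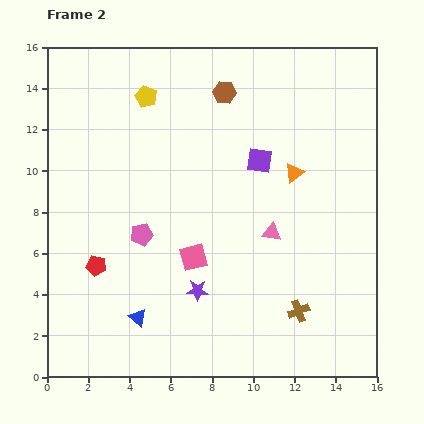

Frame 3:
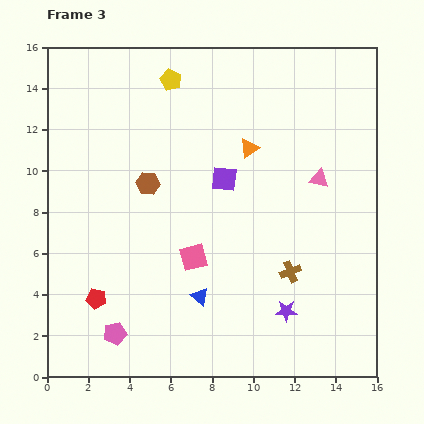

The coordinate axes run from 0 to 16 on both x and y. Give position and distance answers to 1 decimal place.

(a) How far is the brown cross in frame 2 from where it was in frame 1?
1.9

The brown cross moved from (12.6, 1.3) to (12.2, 3.2), a distance of √(0.4² + 1.9²) ≈ 1.9.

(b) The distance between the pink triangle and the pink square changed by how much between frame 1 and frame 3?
+5.1

Distance in frame 1: 2.1. Distance in frame 3: 7.2.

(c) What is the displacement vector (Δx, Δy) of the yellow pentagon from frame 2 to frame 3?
(1.2, 0.8)

The yellow pentagon was at (4.8, 13.6) in frame 2 and (6.0, 14.4) in frame 3.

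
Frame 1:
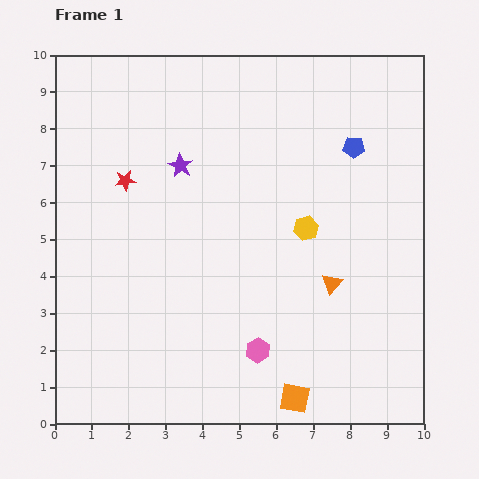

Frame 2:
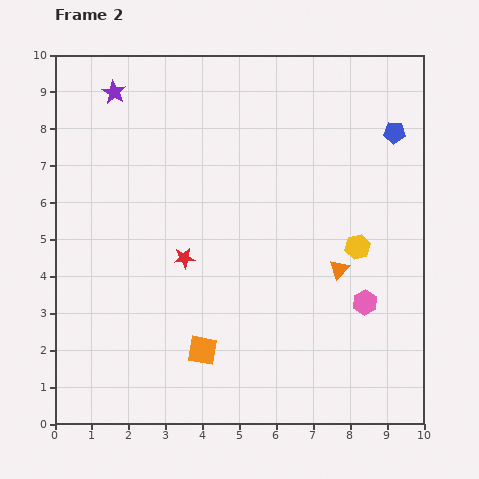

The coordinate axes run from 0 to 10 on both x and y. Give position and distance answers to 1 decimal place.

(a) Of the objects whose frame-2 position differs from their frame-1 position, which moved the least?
the orange triangle

(moved 0.4)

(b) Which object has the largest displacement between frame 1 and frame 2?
the pink hexagon

(moved 3.2; next 2.8)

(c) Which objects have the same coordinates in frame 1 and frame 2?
none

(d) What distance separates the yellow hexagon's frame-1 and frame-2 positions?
1.5

The yellow hexagon moved from (6.8, 5.3) to (8.2, 4.8), a distance of √(1.4² + 0.5²) ≈ 1.5.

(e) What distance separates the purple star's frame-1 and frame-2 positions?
2.7

The purple star moved from (3.4, 7.0) to (1.6, 9.0), a distance of √(1.8² + 2.0²) ≈ 2.7.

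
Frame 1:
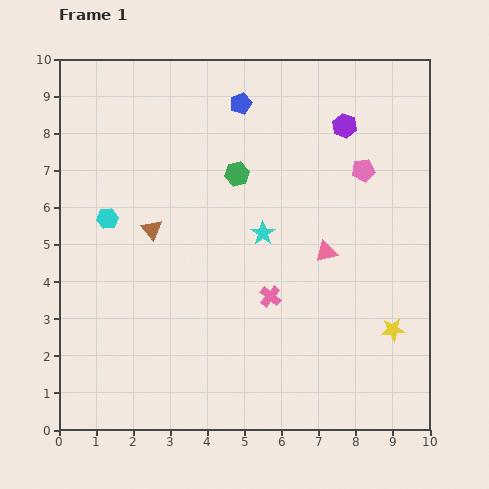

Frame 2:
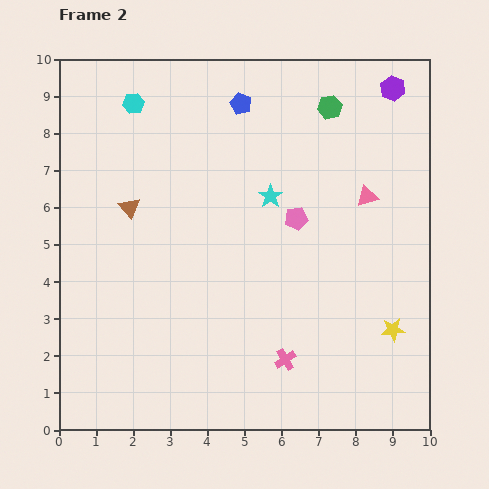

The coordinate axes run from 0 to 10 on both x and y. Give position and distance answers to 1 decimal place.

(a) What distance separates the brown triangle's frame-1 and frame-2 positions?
0.8

The brown triangle moved from (2.5, 5.4) to (1.9, 6.0), a distance of √(0.6² + 0.6²) ≈ 0.8.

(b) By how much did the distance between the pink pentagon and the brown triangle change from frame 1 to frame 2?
-1.4

Distance in frame 1: 5.9. Distance in frame 2: 4.5.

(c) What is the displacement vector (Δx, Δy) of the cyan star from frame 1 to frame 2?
(0.2, 1.0)

The cyan star was at (5.5, 5.3) in frame 1 and (5.7, 6.3) in frame 2.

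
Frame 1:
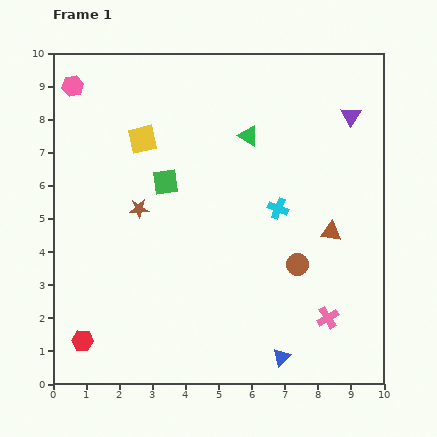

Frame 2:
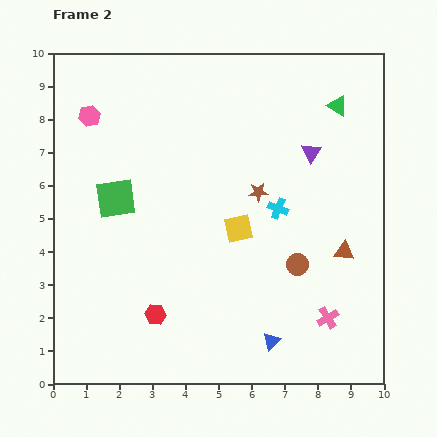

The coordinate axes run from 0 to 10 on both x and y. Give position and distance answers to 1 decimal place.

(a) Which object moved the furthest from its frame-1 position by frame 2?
the yellow square

(moved 4.0; next 3.6)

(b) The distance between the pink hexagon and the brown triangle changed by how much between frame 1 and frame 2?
-0.3

Distance in frame 1: 9.0. Distance in frame 2: 8.7.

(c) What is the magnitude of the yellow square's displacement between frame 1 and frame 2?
4.0

The yellow square moved from (2.7, 7.4) to (5.6, 4.7), a distance of √(2.9² + 2.7²) ≈ 4.0.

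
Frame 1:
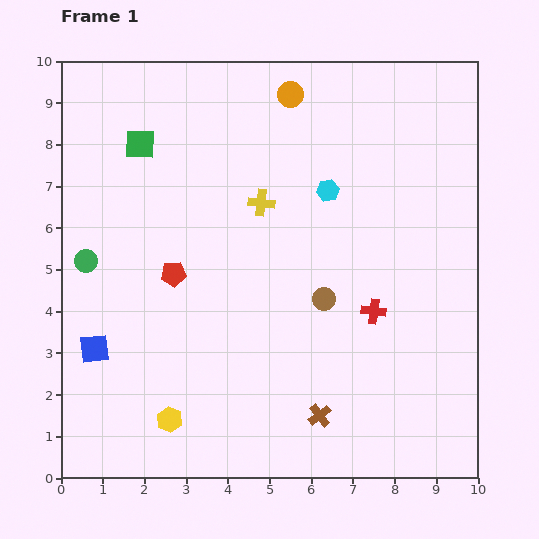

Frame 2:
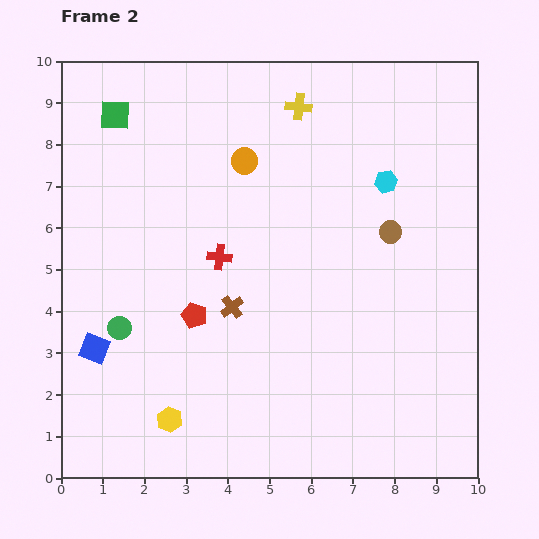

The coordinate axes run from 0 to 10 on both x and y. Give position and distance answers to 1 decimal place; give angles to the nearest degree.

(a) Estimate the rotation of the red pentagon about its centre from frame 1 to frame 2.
25° clockwise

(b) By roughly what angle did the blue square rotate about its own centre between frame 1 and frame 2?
29° clockwise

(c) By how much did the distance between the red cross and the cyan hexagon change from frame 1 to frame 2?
+1.3

Distance in frame 1: 3.1. Distance in frame 2: 4.4.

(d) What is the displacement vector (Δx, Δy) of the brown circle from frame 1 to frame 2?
(1.6, 1.6)

The brown circle was at (6.3, 4.3) in frame 1 and (7.9, 5.9) in frame 2.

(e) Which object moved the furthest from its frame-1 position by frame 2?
the red cross

(moved 3.9; next 3.3)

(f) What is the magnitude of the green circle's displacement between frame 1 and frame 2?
1.8

The green circle moved from (0.6, 5.2) to (1.4, 3.6), a distance of √(0.8² + 1.6²) ≈ 1.8.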